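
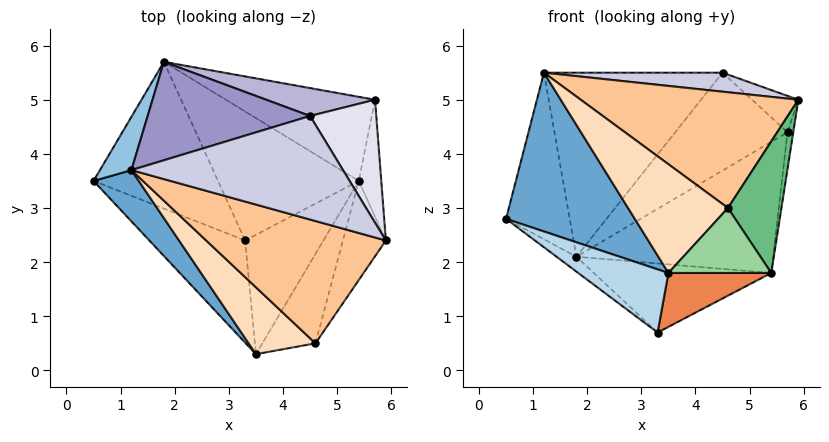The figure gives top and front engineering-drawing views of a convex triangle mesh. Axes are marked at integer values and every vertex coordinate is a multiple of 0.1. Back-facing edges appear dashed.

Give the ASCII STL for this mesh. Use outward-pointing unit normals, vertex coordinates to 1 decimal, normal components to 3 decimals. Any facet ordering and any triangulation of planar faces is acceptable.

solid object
 facet normal -0.674 -0.703 0.227
  outer loop
   vertex 1.2 3.7 5.5
   vertex 0.5 3.5 2.8
   vertex 3.5 0.3 1.8
  endloop
 endfacet
 facet normal -0.823 0.541 0.173
  outer loop
   vertex 1.2 3.7 5.5
   vertex 1.8 5.7 2.1
   vertex 0.5 3.5 2.8
  endloop
 endfacet
 facet normal -0.645 -0.402 -0.650
  outer loop
   vertex 3.3 2.4 0.7
   vertex 3.5 0.3 1.8
   vertex 0.5 3.5 2.8
  endloop
 endfacet
 facet normal -0.577 0.082 -0.813
  outer loop
   vertex 3.3 2.4 0.7
   vertex 0.5 3.5 2.8
   vertex 1.8 5.7 2.1
  endloop
 endfacet
 facet normal 0.570 -0.338 -0.749
  outer loop
   vertex 3.3 2.4 0.7
   vertex 5.4 3.5 1.8
   vertex 3.5 0.3 1.8
  endloop
 endfacet
 facet normal 0.210 0.461 -0.862
  outer loop
   vertex 3.3 2.4 0.7
   vertex 1.8 5.7 2.1
   vertex 5.4 3.5 1.8
  endloop
 endfacet
 facet normal -0.112 -0.683 0.722
  outer loop
   vertex 4.6 0.5 3.0
   vertex 5.9 2.4 5.0
   vertex 1.2 3.7 5.5
  endloop
 endfacet
 facet normal -0.385 -0.786 0.484
  outer loop
   vertex 4.6 0.5 3.0
   vertex 1.2 3.7 5.5
   vertex 3.5 0.3 1.8
  endloop
 endfacet
 facet normal 0.902 -0.344 -0.259
  outer loop
   vertex 4.6 0.5 3.0
   vertex 5.4 3.5 1.8
   vertex 5.9 2.4 5.0
  endloop
 endfacet
 facet normal 0.703 -0.418 -0.575
  outer loop
   vertex 4.6 0.5 3.0
   vertex 3.5 0.3 1.8
   vertex 5.4 3.5 1.8
  endloop
 endfacet
 facet normal 0.989 0.044 -0.139
  outer loop
   vertex 5.7 5.0 4.4
   vertex 5.9 2.4 5.0
   vertex 5.4 3.5 1.8
  endloop
 endfacet
 facet normal 0.425 0.762 -0.489
  outer loop
   vertex 5.7 5.0 4.4
   vertex 5.4 3.5 1.8
   vertex 1.8 5.7 2.1
  endloop
 endfacet
 facet normal -0.258 0.852 0.456
  outer loop
   vertex 4.5 4.7 5.5
   vertex 1.8 5.7 2.1
   vertex 1.2 3.7 5.5
  endloop
 endfacet
 facet normal 0.011 0.962 0.274
  outer loop
   vertex 4.5 4.7 5.5
   vertex 5.7 5.0 4.4
   vertex 1.8 5.7 2.1
  endloop
 endfacet
 facet normal 0.055 -0.180 0.982
  outer loop
   vertex 4.5 4.7 5.5
   vertex 1.2 3.7 5.5
   vertex 5.9 2.4 5.0
  endloop
 endfacet
 facet normal 0.629 0.220 0.746
  outer loop
   vertex 4.5 4.7 5.5
   vertex 5.9 2.4 5.0
   vertex 5.7 5.0 4.4
  endloop
 endfacet
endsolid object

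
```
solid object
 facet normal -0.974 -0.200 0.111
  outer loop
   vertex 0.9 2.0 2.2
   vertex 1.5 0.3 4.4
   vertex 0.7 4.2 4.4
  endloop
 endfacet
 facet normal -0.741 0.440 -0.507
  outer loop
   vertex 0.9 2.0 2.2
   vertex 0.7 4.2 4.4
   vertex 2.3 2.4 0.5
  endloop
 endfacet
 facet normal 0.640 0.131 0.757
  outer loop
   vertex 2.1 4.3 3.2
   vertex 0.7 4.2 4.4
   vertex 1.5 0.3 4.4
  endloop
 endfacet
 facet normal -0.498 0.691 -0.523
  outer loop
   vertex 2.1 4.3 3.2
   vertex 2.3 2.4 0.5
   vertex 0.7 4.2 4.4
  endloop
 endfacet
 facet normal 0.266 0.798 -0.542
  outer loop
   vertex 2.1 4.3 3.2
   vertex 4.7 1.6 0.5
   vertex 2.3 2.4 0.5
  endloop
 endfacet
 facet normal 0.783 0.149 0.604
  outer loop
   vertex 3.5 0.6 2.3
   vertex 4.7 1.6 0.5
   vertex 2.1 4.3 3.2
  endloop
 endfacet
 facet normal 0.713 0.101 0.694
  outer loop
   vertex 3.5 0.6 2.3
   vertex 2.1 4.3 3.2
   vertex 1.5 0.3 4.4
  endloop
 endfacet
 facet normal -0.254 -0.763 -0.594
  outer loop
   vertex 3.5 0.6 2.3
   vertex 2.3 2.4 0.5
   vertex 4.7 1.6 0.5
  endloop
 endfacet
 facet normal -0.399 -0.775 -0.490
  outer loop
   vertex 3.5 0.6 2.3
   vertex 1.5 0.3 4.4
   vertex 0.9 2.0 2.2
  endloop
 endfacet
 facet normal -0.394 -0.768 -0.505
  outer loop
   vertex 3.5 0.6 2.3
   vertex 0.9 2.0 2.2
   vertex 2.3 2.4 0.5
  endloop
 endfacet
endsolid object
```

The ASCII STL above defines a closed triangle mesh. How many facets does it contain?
10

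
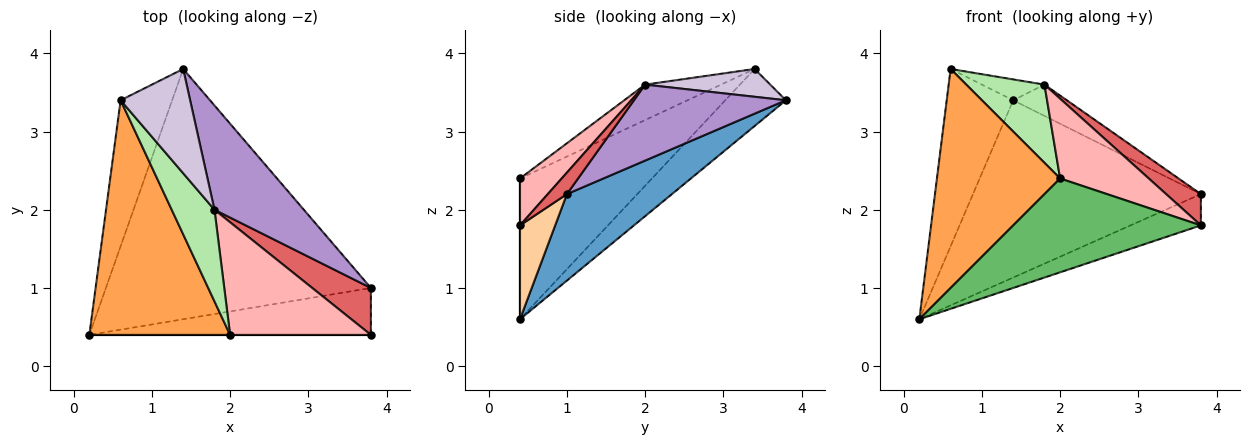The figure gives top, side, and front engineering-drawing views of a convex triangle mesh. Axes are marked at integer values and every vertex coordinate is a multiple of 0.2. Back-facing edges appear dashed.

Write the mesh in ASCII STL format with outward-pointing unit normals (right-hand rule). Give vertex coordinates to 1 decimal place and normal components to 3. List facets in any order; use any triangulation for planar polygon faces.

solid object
 facet normal 0.257 0.559 -0.789
  outer loop
   vertex 1.4 3.8 3.4
   vertex 3.8 1.0 2.2
   vertex 0.2 0.4 0.6
  endloop
 endfacet
 facet normal -0.576 0.631 -0.520
  outer loop
   vertex 0.6 3.4 3.8
   vertex 1.4 3.8 3.4
   vertex 0.2 0.4 0.6
  endloop
 endfacet
 facet normal -0.590 -0.551 0.590
  outer loop
   vertex 0.6 3.4 3.8
   vertex 0.2 0.4 0.6
   vertex 2.0 0.4 2.4
  endloop
 endfacet
 facet normal 0.267 0.535 -0.802
  outer loop
   vertex 3.8 0.4 1.8
   vertex 0.2 0.4 0.6
   vertex 3.8 1.0 2.2
  endloop
 endfacet
 facet normal 0.000 -1.000 0.000
  outer loop
   vertex 3.8 0.4 1.8
   vertex 2.0 0.4 2.4
   vertex 0.2 0.4 0.6
  endloop
 endfacet
 facet normal -0.533 -0.549 0.643
  outer loop
   vertex 1.8 2.0 3.6
   vertex 0.6 3.4 3.8
   vertex 2.0 0.4 2.4
  endloop
 endfacet
 facet normal 0.292 -0.531 0.796
  outer loop
   vertex 1.8 2.0 3.6
   vertex 3.8 0.4 1.8
   vertex 3.8 1.0 2.2
  endloop
 endfacet
 facet normal 0.262 -0.558 0.787
  outer loop
   vertex 1.8 2.0 3.6
   vertex 2.0 0.4 2.4
   vertex 3.8 0.4 1.8
  endloop
 endfacet
 facet normal 0.631 0.223 0.743
  outer loop
   vertex 1.8 2.0 3.6
   vertex 3.8 1.0 2.2
   vertex 1.4 3.8 3.4
  endloop
 endfacet
 facet normal 0.365 0.183 0.913
  outer loop
   vertex 1.8 2.0 3.6
   vertex 1.4 3.8 3.4
   vertex 0.6 3.4 3.8
  endloop
 endfacet
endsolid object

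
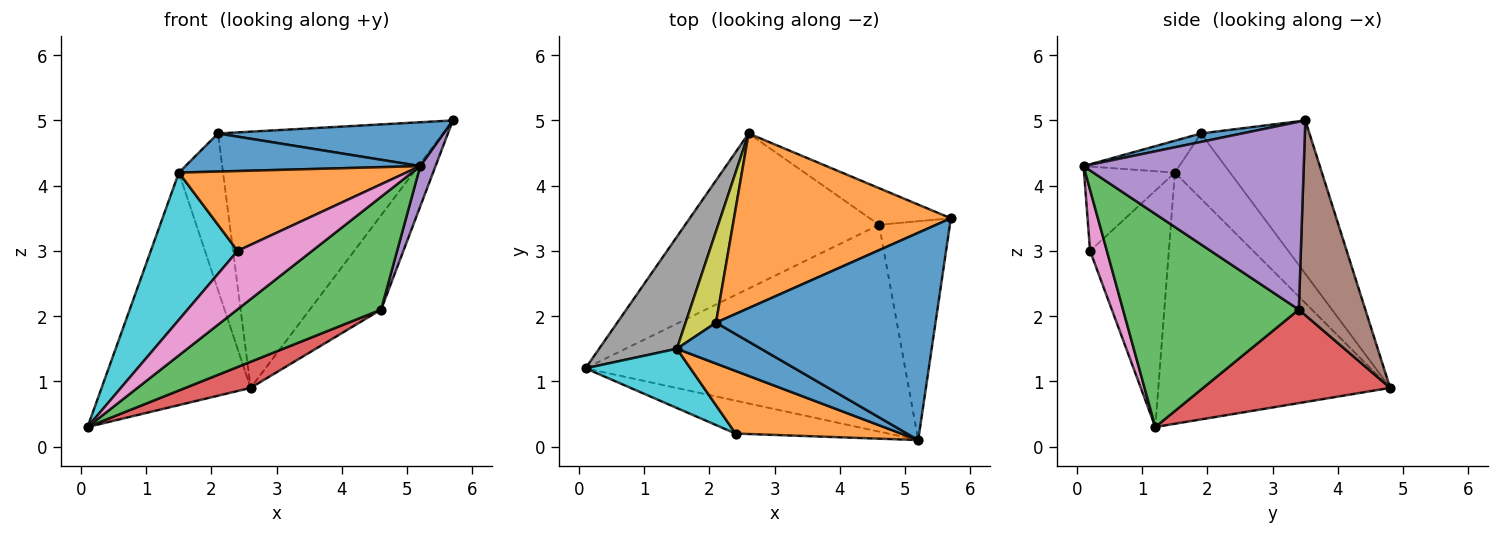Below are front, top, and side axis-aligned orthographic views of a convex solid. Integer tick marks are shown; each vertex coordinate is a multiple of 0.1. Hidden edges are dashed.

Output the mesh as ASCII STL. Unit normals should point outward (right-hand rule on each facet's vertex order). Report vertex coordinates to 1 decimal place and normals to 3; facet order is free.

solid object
 facet normal 0.038 -0.207 0.978
  outer loop
   vertex 2.1 1.9 4.8
   vertex 5.2 0.1 4.3
   vertex 5.7 3.5 5.0
  endloop
 endfacet
 facet normal -0.370 0.768 0.523
  outer loop
   vertex 2.1 1.9 4.8
   vertex 5.7 3.5 5.0
   vertex 2.6 4.8 0.9
  endloop
 endfacet
 facet normal 0.505 -0.413 -0.758
  outer loop
   vertex 4.6 3.4 2.1
   vertex 5.2 0.1 4.3
   vertex 0.1 1.2 0.3
  endloop
 endfacet
 facet normal 0.429 -0.150 -0.891
  outer loop
   vertex 4.6 3.4 2.1
   vertex 0.1 1.2 0.3
   vertex 2.6 4.8 0.9
  endloop
 endfacet
 facet normal 0.934 -0.065 -0.352
  outer loop
   vertex 4.6 3.4 2.1
   vertex 5.7 3.5 5.0
   vertex 5.2 0.1 4.3
  endloop
 endfacet
 facet normal 0.656 0.703 -0.273
  outer loop
   vertex 4.6 3.4 2.1
   vertex 2.6 4.8 0.9
   vertex 5.7 3.5 5.0
  endloop
 endfacet
 facet normal 0.193 -0.855 -0.481
  outer loop
   vertex 2.4 0.2 3.0
   vertex 0.1 1.2 0.3
   vertex 5.2 0.1 4.3
  endloop
 endfacet
 facet normal -0.814 0.523 0.252
  outer loop
   vertex 1.5 1.5 4.2
   vertex 2.6 4.8 0.9
   vertex 0.1 1.2 0.3
  endloop
 endfacet
 facet normal -0.734 0.587 0.342
  outer loop
   vertex 1.5 1.5 4.2
   vertex 2.1 1.9 4.8
   vertex 2.6 4.8 0.9
  endloop
 endfacet
 facet normal -0.644 -0.710 0.286
  outer loop
   vertex 1.5 1.5 4.2
   vertex 0.1 1.2 0.3
   vertex 2.4 0.2 3.0
  endloop
 endfacet
 facet normal -0.267 -0.657 0.705
  outer loop
   vertex 1.5 1.5 4.2
   vertex 5.2 0.1 4.3
   vertex 2.1 1.9 4.8
  endloop
 endfacet
 facet normal -0.300 -0.751 0.588
  outer loop
   vertex 1.5 1.5 4.2
   vertex 2.4 0.2 3.0
   vertex 5.2 0.1 4.3
  endloop
 endfacet
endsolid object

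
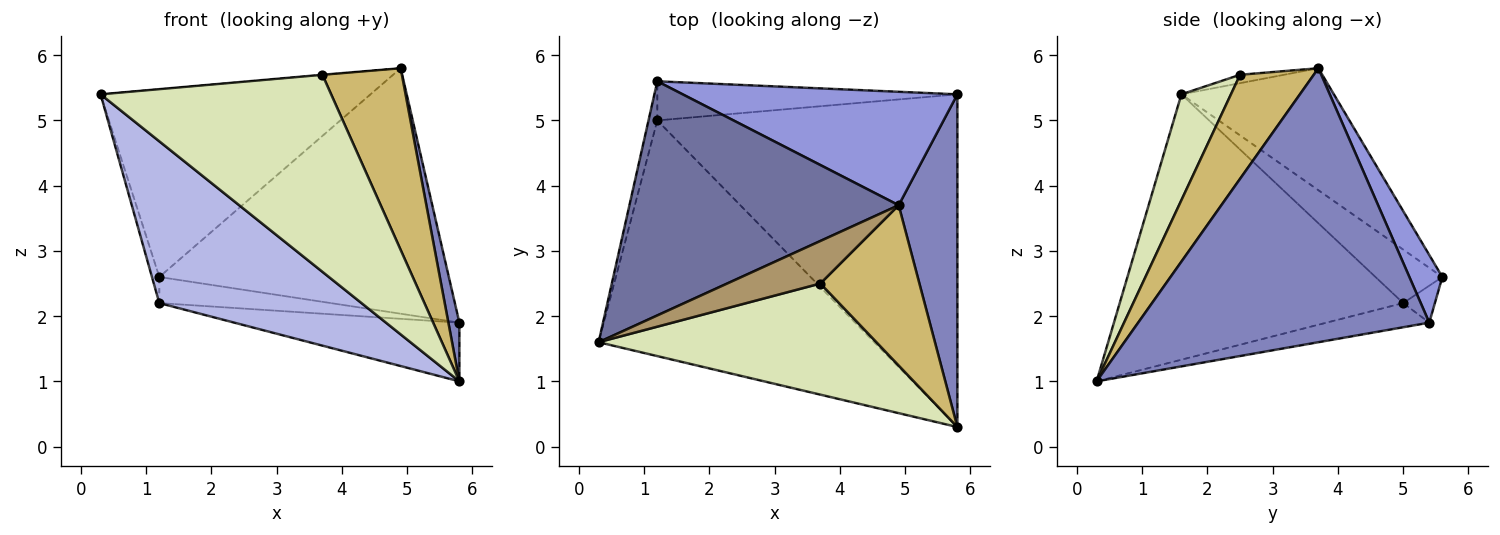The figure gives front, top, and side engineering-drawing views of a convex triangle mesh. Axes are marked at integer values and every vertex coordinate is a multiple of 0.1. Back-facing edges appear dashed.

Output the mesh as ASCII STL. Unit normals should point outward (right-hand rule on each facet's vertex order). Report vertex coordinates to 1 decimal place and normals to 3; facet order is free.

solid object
 facet normal -0.333 0.590 0.736
  outer loop
   vertex 4.9 3.7 5.8
   vertex 1.2 5.6 2.6
   vertex 0.3 1.6 5.4
  endloop
 endfacet
 facet normal 0.977 -0.037 0.209
  outer loop
   vertex 5.8 5.4 1.9
   vertex 4.9 3.7 5.8
   vertex 5.8 0.3 1.0
  endloop
 endfacet
 facet normal 0.103 0.903 0.417
  outer loop
   vertex 5.8 5.4 1.9
   vertex 1.2 5.6 2.6
   vertex 4.9 3.7 5.8
  endloop
 endfacet
 facet normal -0.622 -0.443 -0.646
  outer loop
   vertex 1.2 5.0 2.2
   vertex 5.8 0.3 1.0
   vertex 0.3 1.6 5.4
  endloop
 endfacet
 facet normal -0.981 0.108 -0.162
  outer loop
   vertex 1.2 5.0 2.2
   vertex 0.3 1.6 5.4
   vertex 1.2 5.6 2.6
  endloop
 endfacet
 facet normal -0.079 0.173 -0.982
  outer loop
   vertex 1.2 5.0 2.2
   vertex 5.8 5.4 1.9
   vertex 5.8 0.3 1.0
  endloop
 endfacet
 facet normal -0.102 0.552 -0.828
  outer loop
   vertex 1.2 5.0 2.2
   vertex 1.2 5.6 2.6
   vertex 5.8 5.4 1.9
  endloop
 endfacet
 facet normal 0.184 -0.856 0.483
  outer loop
   vertex 3.7 2.5 5.7
   vertex 0.3 1.6 5.4
   vertex 5.8 0.3 1.0
  endloop
 endfacet
 facet normal -0.090 0.007 0.996
  outer loop
   vertex 3.7 2.5 5.7
   vertex 4.9 3.7 5.8
   vertex 0.3 1.6 5.4
  endloop
 endfacet
 facet normal 0.571 -0.616 0.543
  outer loop
   vertex 3.7 2.5 5.7
   vertex 5.8 0.3 1.0
   vertex 4.9 3.7 5.8
  endloop
 endfacet
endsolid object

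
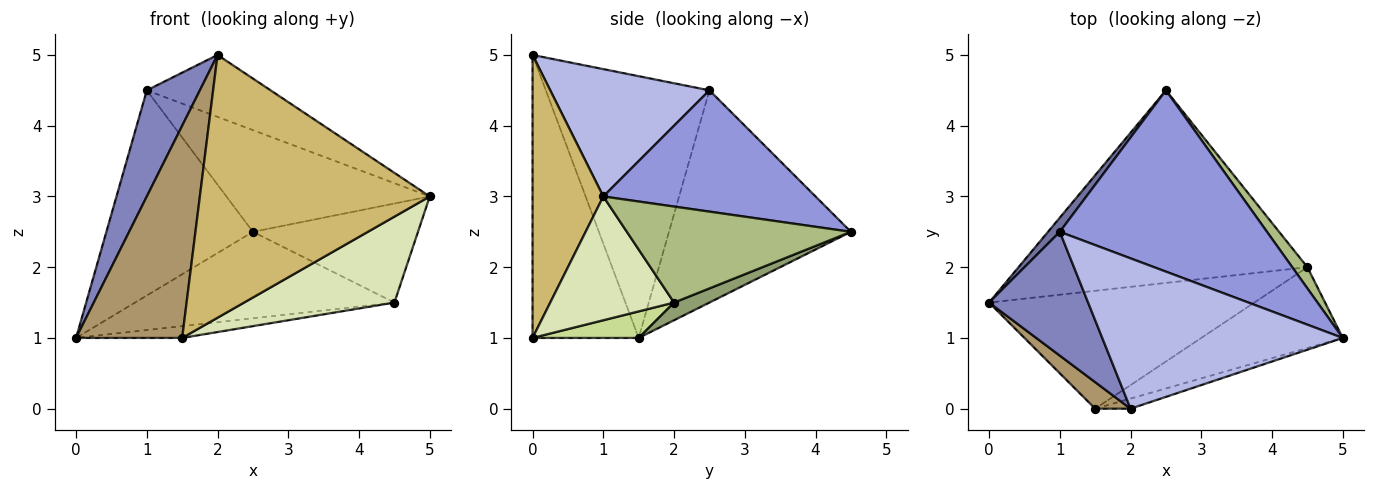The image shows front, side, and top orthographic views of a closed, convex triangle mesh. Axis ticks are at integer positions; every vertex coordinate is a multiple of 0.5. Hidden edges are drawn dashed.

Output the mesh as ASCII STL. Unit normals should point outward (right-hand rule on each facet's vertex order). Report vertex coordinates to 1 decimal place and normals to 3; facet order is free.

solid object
 facet normal -0.778 0.627 0.043
  outer loop
   vertex 1.0 2.5 4.5
   vertex 2.5 4.5 2.5
   vertex 0.0 1.5 1.0
  endloop
 endfacet
 facet normal -0.895 -0.290 0.339
  outer loop
   vertex 1.0 2.5 4.5
   vertex 0.0 1.5 1.0
   vertex 2.0 0.0 5.0
  endloop
 endfacet
 facet normal 0.455 0.436 0.777
  outer loop
   vertex 1.0 2.5 4.5
   vertex 5.0 1.0 3.0
   vertex 2.5 4.5 2.5
  endloop
 endfacet
 facet normal 0.440 0.342 0.831
  outer loop
   vertex 1.0 2.5 4.5
   vertex 2.0 0.0 5.0
   vertex 5.0 1.0 3.0
  endloop
 endfacet
 facet normal 0.056 0.409 -0.911
  outer loop
   vertex 4.5 2.0 1.5
   vertex 0.0 1.5 1.0
   vertex 2.5 4.5 2.5
  endloop
 endfacet
 facet normal 0.799 0.588 0.126
  outer loop
   vertex 4.5 2.0 1.5
   vertex 2.5 4.5 2.5
   vertex 5.0 1.0 3.0
  endloop
 endfacet
 facet normal 0.099 0.099 -0.990
  outer loop
   vertex 1.5 0.0 1.0
   vertex 0.0 1.5 1.0
   vertex 4.5 2.0 1.5
  endloop
 endfacet
 facet normal 0.514 -0.625 -0.588
  outer loop
   vertex 1.5 0.0 1.0
   vertex 4.5 2.0 1.5
   vertex 5.0 1.0 3.0
  endloop
 endfacet
 facet normal -0.704 -0.704 0.088
  outer loop
   vertex 1.5 0.0 1.0
   vertex 2.0 0.0 5.0
   vertex 0.0 1.5 1.0
  endloop
 endfacet
 facet normal 0.294 -0.955 -0.037
  outer loop
   vertex 1.5 0.0 1.0
   vertex 5.0 1.0 3.0
   vertex 2.0 0.0 5.0
  endloop
 endfacet
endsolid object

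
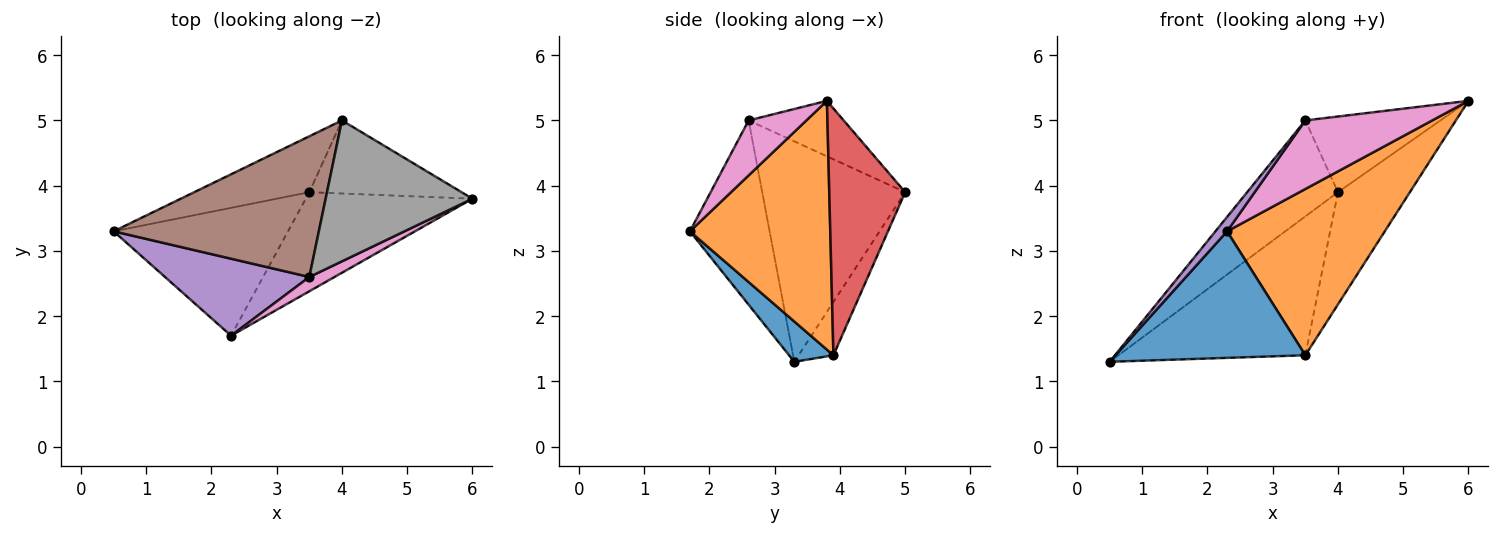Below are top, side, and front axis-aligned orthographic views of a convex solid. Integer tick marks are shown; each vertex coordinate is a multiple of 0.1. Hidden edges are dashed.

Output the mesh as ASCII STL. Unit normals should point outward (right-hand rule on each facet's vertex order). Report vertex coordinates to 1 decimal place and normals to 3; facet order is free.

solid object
 facet normal 0.162 -0.694 -0.701
  outer loop
   vertex 3.5 3.9 1.4
   vertex 2.3 1.7 3.3
   vertex 0.5 3.3 1.3
  endloop
 endfacet
 facet normal 0.607 -0.683 -0.407
  outer loop
   vertex 3.5 3.9 1.4
   vertex 6.0 3.8 5.3
   vertex 2.3 1.7 3.3
  endloop
 endfacet
 facet normal -0.171 0.914 -0.368
  outer loop
   vertex 3.5 3.9 1.4
   vertex 0.5 3.3 1.3
   vertex 4.0 5.0 3.9
  endloop
 endfacet
 facet normal 0.663 0.628 -0.409
  outer loop
   vertex 3.5 3.9 1.4
   vertex 4.0 5.0 3.9
   vertex 6.0 3.8 5.3
  endloop
 endfacet
 facet normal -0.782 -0.114 0.613
  outer loop
   vertex 3.5 2.6 5.0
   vertex 0.5 3.3 1.3
   vertex 2.3 1.7 3.3
  endloop
 endfacet
 facet normal -0.664 0.421 0.618
  outer loop
   vertex 3.5 2.6 5.0
   vertex 4.0 5.0 3.9
   vertex 0.5 3.3 1.3
  endloop
 endfacet
 facet normal 0.407 -0.894 0.186
  outer loop
   vertex 3.5 2.6 5.0
   vertex 2.3 1.7 3.3
   vertex 6.0 3.8 5.3
  endloop
 endfacet
 facet normal -0.316 0.449 0.836
  outer loop
   vertex 3.5 2.6 5.0
   vertex 6.0 3.8 5.3
   vertex 4.0 5.0 3.9
  endloop
 endfacet
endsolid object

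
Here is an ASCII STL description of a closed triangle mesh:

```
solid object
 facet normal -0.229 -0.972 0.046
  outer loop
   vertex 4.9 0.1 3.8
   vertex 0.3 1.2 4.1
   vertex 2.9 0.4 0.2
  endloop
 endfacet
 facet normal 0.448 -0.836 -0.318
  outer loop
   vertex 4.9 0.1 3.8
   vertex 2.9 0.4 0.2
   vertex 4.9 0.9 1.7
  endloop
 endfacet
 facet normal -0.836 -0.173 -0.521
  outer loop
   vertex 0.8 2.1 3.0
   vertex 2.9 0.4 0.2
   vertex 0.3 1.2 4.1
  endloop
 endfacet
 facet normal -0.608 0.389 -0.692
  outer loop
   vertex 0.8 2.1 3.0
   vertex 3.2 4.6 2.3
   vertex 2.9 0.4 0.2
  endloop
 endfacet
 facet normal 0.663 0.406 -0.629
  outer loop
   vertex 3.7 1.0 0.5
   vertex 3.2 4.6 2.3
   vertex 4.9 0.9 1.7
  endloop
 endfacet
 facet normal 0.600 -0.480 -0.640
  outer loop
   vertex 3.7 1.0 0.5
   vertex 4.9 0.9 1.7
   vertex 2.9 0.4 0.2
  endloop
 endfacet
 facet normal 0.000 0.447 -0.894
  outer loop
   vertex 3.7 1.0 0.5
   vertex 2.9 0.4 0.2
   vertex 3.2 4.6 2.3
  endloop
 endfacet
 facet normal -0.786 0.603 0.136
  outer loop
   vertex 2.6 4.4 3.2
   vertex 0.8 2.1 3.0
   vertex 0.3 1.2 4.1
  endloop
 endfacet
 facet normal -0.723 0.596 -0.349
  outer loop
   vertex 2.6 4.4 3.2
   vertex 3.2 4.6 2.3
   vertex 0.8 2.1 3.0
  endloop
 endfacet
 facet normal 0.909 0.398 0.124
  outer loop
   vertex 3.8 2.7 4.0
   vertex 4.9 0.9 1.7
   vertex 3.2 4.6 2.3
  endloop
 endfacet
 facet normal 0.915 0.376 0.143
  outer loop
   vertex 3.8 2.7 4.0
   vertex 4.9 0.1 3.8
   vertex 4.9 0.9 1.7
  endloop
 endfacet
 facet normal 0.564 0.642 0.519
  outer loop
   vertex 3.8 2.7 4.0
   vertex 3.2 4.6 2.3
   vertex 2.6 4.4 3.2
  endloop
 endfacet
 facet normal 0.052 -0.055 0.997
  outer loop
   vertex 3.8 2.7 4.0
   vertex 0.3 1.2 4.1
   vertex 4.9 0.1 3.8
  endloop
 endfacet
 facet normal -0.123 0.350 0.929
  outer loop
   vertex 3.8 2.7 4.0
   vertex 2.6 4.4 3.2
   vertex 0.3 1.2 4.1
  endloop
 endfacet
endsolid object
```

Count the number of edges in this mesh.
21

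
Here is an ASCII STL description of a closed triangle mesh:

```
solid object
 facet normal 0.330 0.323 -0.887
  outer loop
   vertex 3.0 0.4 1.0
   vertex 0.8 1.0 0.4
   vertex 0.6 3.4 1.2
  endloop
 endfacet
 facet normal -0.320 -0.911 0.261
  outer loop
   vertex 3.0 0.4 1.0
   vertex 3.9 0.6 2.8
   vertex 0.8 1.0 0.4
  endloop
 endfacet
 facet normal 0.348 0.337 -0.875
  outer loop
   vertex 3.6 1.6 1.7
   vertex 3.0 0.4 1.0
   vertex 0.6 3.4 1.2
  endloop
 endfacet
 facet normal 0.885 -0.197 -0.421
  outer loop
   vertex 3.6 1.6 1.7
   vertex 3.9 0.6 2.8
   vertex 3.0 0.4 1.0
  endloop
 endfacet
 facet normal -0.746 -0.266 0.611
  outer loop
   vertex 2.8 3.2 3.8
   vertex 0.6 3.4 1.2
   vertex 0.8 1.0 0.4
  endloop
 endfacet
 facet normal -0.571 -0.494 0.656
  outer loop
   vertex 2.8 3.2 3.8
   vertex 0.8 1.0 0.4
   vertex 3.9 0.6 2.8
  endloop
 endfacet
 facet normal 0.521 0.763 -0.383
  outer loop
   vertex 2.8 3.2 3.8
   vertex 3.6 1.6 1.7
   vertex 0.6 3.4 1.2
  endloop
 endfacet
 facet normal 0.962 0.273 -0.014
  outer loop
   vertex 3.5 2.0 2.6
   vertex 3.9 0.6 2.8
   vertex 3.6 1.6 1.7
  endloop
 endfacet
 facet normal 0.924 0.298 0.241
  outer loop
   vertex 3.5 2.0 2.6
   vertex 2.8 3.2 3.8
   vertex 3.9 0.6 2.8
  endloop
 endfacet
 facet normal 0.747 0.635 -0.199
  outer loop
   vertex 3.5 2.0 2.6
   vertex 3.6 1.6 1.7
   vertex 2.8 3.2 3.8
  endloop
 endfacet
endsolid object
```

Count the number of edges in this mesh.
15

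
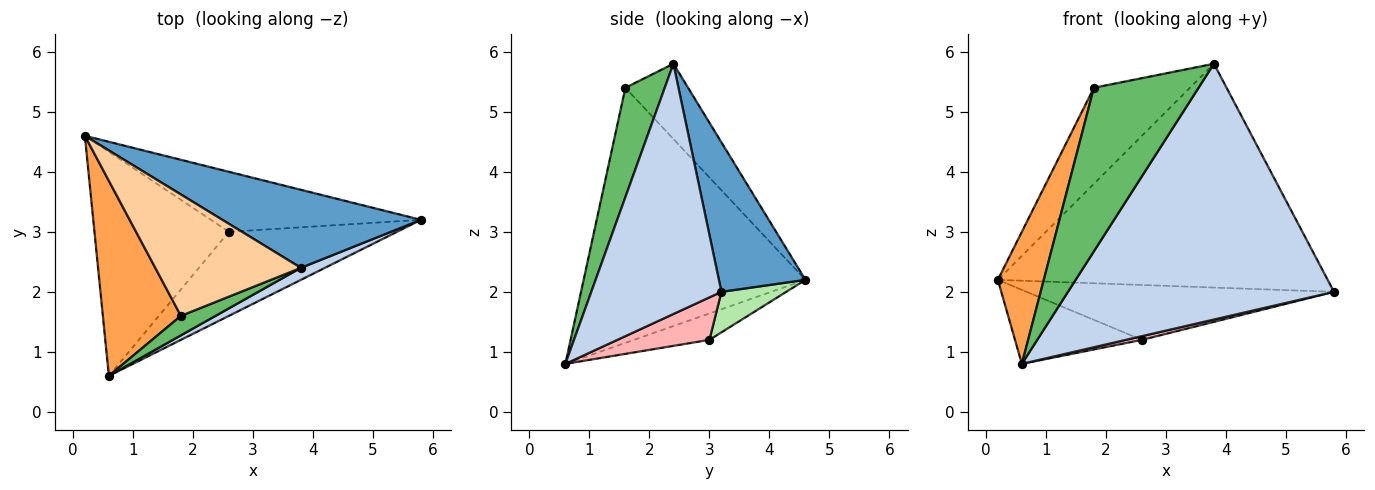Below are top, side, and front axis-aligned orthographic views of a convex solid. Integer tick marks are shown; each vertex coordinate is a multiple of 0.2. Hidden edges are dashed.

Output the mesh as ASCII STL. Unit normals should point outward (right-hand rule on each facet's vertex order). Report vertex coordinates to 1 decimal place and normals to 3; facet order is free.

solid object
 facet normal 0.241 0.917 0.320
  outer loop
   vertex 3.8 2.4 5.8
   vertex 5.8 3.2 2.0
   vertex 0.2 4.6 2.2
  endloop
 endfacet
 facet normal 0.439 -0.897 0.042
  outer loop
   vertex 3.8 2.4 5.8
   vertex 0.6 0.6 0.8
   vertex 5.8 3.2 2.0
  endloop
 endfacet
 facet normal -0.938 -0.194 0.287
  outer loop
   vertex 1.8 1.6 5.4
   vertex 0.2 4.6 2.2
   vertex 0.6 0.6 0.8
  endloop
 endfacet
 facet normal -0.375 0.575 0.727
  outer loop
   vertex 1.8 1.6 5.4
   vertex 3.8 2.4 5.8
   vertex 0.2 4.6 2.2
  endloop
 endfacet
 facet normal 0.350 -0.930 0.111
  outer loop
   vertex 1.8 1.6 5.4
   vertex 0.6 0.6 0.8
   vertex 3.8 2.4 5.8
  endloop
 endfacet
 facet normal 0.141 0.668 -0.731
  outer loop
   vertex 2.6 3.0 1.2
   vertex 0.2 4.6 2.2
   vertex 5.8 3.2 2.0
  endloop
 endfacet
 facet normal -0.183 0.308 -0.933
  outer loop
   vertex 2.6 3.0 1.2
   vertex 0.6 0.6 0.8
   vertex 0.2 4.6 2.2
  endloop
 endfacet
 facet normal 0.245 -0.043 -0.969
  outer loop
   vertex 2.6 3.0 1.2
   vertex 5.8 3.2 2.0
   vertex 0.6 0.6 0.8
  endloop
 endfacet
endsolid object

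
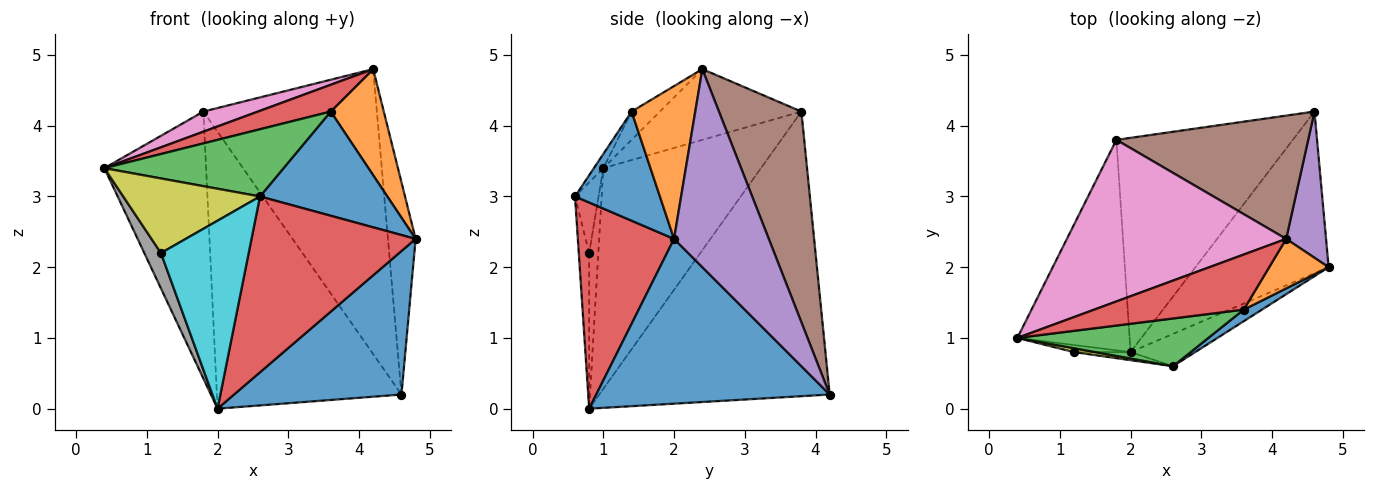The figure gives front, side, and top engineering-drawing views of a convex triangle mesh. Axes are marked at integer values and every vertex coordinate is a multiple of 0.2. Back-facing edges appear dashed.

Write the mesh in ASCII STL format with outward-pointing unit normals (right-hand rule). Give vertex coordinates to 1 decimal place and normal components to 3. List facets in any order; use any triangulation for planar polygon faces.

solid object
 facet normal 0.679 -0.487 -0.549
  outer loop
   vertex 2.0 0.8 0.0
   vertex 4.6 4.2 0.2
   vertex 4.8 2.0 2.4
  endloop
 endfacet
 facet normal -0.773 0.499 -0.393
  outer loop
   vertex 1.8 3.8 4.2
   vertex 2.0 0.8 0.0
   vertex 0.4 1.0 3.4
  endloop
 endfacet
 facet normal -0.703 0.563 -0.435
  outer loop
   vertex 1.8 3.8 4.2
   vertex 4.6 4.2 0.2
   vertex 2.0 0.8 0.0
  endloop
 endfacet
 facet normal 0.499 -0.852 -0.157
  outer loop
   vertex 2.6 0.6 3.0
   vertex 2.0 0.8 0.0
   vertex 4.8 2.0 2.4
  endloop
 endfacet
 facet normal 0.942 0.275 0.190
  outer loop
   vertex 4.2 2.4 4.8
   vertex 4.8 2.0 2.4
   vertex 4.6 4.2 0.2
  endloop
 endfacet
 facet normal 0.400 0.841 0.364
  outer loop
   vertex 4.2 2.4 4.8
   vertex 4.6 4.2 0.2
   vertex 1.8 3.8 4.2
  endloop
 endfacet
 facet normal -0.305 -0.118 0.945
  outer loop
   vertex 4.2 2.4 4.8
   vertex 1.8 3.8 4.2
   vertex 0.4 1.0 3.4
  endloop
 endfacet
 facet normal -0.475 -0.863 -0.173
  outer loop
   vertex 1.2 0.8 2.2
   vertex 0.4 1.0 3.4
   vertex 2.0 0.8 0.0
  endloop
 endfacet
 facet normal -0.170 -0.984 0.051
  outer loop
   vertex 1.2 0.8 2.2
   vertex 2.6 0.6 3.0
   vertex 0.4 1.0 3.4
  endloop
 endfacet
 facet normal -0.117 -0.992 -0.043
  outer loop
   vertex 1.2 0.8 2.2
   vertex 2.0 0.8 0.0
   vertex 2.6 0.6 3.0
  endloop
 endfacet
 facet normal 0.552 -0.829 0.092
  outer loop
   vertex 3.6 1.4 4.2
   vertex 2.6 0.6 3.0
   vertex 4.8 2.0 2.4
  endloop
 endfacet
 facet normal 0.736 -0.613 0.286
  outer loop
   vertex 3.6 1.4 4.2
   vertex 4.8 2.0 2.4
   vertex 4.2 2.4 4.8
  endloop
 endfacet
 facet normal -0.043 -0.814 0.579
  outer loop
   vertex 3.6 1.4 4.2
   vertex 0.4 1.0 3.4
   vertex 2.6 0.6 3.0
  endloop
 endfacet
 facet normal -0.168 -0.431 0.886
  outer loop
   vertex 3.6 1.4 4.2
   vertex 4.2 2.4 4.8
   vertex 0.4 1.0 3.4
  endloop
 endfacet
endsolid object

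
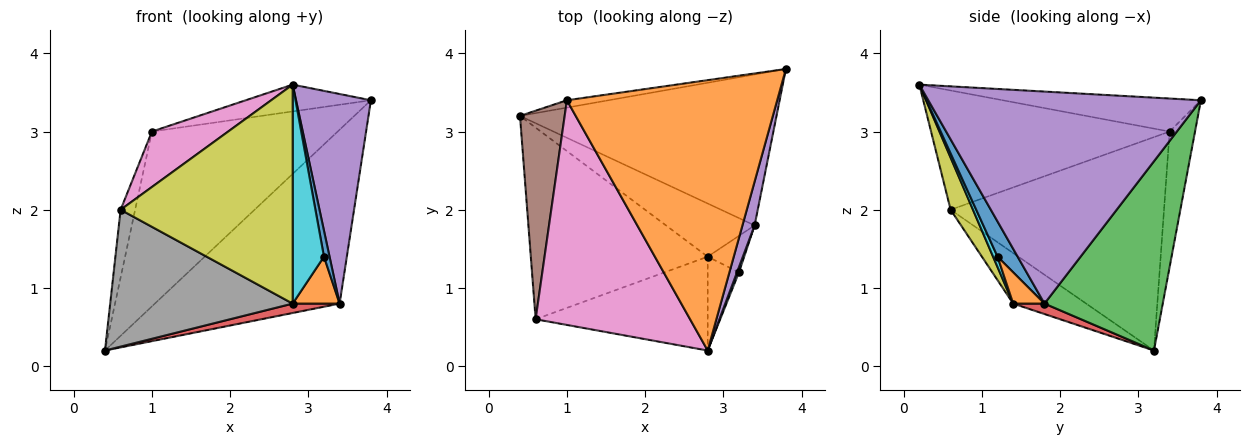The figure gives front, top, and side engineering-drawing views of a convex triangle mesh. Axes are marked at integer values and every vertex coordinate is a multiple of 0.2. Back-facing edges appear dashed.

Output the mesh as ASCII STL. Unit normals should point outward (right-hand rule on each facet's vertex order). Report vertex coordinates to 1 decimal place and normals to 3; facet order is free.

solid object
 facet normal -0.135 0.990 -0.042
  outer loop
   vertex 1.0 3.4 3.0
   vertex 3.8 3.8 3.4
   vertex 0.4 3.2 0.2
  endloop
 endfacet
 facet normal -0.154 0.098 0.983
  outer loop
   vertex 1.0 3.4 3.0
   vertex 2.8 0.2 3.6
   vertex 3.8 3.8 3.4
  endloop
 endfacet
 facet normal 0.435 0.680 -0.590
  outer loop
   vertex 3.4 1.8 0.8
   vertex 0.4 3.2 0.2
   vertex 3.8 3.8 3.4
  endloop
 endfacet
 facet normal 0.115 -0.173 -0.978
  outer loop
   vertex 3.4 1.8 0.8
   vertex 2.8 1.4 0.8
   vertex 0.4 3.2 0.2
  endloop
 endfacet
 facet normal 0.963 -0.264 0.055
  outer loop
   vertex 3.4 1.8 0.8
   vertex 3.8 3.8 3.4
   vertex 2.8 0.2 3.6
  endloop
 endfacet
 facet normal -0.977 0.066 0.205
  outer loop
   vertex 0.6 0.6 2.0
   vertex 1.0 3.4 3.0
   vertex 0.4 3.2 0.2
  endloop
 endfacet
 facet normal -0.600 -0.192 0.777
  outer loop
   vertex 0.6 0.6 2.0
   vertex 2.8 0.2 3.6
   vertex 1.0 3.4 3.0
  endloop
 endfacet
 facet normal -0.226 -0.566 -0.793
  outer loop
   vertex 0.6 0.6 2.0
   vertex 0.4 3.2 0.2
   vertex 2.8 1.4 0.8
  endloop
 endfacet
 facet normal 0.119 -0.913 -0.391
  outer loop
   vertex 0.6 0.6 2.0
   vertex 2.8 1.4 0.8
   vertex 2.8 0.2 3.6
  endloop
 endfacet
 facet normal 0.130 -0.911 -0.391
  outer loop
   vertex 3.2 1.2 1.4
   vertex 2.8 0.2 3.6
   vertex 2.8 1.4 0.8
  endloop
 endfacet
 facet normal 0.962 -0.267 0.053
  outer loop
   vertex 3.2 1.2 1.4
   vertex 3.4 1.8 0.8
   vertex 2.8 0.2 3.6
  endloop
 endfacet
 facet normal 0.466 -0.699 -0.543
  outer loop
   vertex 3.2 1.2 1.4
   vertex 2.8 1.4 0.8
   vertex 3.4 1.8 0.8
  endloop
 endfacet
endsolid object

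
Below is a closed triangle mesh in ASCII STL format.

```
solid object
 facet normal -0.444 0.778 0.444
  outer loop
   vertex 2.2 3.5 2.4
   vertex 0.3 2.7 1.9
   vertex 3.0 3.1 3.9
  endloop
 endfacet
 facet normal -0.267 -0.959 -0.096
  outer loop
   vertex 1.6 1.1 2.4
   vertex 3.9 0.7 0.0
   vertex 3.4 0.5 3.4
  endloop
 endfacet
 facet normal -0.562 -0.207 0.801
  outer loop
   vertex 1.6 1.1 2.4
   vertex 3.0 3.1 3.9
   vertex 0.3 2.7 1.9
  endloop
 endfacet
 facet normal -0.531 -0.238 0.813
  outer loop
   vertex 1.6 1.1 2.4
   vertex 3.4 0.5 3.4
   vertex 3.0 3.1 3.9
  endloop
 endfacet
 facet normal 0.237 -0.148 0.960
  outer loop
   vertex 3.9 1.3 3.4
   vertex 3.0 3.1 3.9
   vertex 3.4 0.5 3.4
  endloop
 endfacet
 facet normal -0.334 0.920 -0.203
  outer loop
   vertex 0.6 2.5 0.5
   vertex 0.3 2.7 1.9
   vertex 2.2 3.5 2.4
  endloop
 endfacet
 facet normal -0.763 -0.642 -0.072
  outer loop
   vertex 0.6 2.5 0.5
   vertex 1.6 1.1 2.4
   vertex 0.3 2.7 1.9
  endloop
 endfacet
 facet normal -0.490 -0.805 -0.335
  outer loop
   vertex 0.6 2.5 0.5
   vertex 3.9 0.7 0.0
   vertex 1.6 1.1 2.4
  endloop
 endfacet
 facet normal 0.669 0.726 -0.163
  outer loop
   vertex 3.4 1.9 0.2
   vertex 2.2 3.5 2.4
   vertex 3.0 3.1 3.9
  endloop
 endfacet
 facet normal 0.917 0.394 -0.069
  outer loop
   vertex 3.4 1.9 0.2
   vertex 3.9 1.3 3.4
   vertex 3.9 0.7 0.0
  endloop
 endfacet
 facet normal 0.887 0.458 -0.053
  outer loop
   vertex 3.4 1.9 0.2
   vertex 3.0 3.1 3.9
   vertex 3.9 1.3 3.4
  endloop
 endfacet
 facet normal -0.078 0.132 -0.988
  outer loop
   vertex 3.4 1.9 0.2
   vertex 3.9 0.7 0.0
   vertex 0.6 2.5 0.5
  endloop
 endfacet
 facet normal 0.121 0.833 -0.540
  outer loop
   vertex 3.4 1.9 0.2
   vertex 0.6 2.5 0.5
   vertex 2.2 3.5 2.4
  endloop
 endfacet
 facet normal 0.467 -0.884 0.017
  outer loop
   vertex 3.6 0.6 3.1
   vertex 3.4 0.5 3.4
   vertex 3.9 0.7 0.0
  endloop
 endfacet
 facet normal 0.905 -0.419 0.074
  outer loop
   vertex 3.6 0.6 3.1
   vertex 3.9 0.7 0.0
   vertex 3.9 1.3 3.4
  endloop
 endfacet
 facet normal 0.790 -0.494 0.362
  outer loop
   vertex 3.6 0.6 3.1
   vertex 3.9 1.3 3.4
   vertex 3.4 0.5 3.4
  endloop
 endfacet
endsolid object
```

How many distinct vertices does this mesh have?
10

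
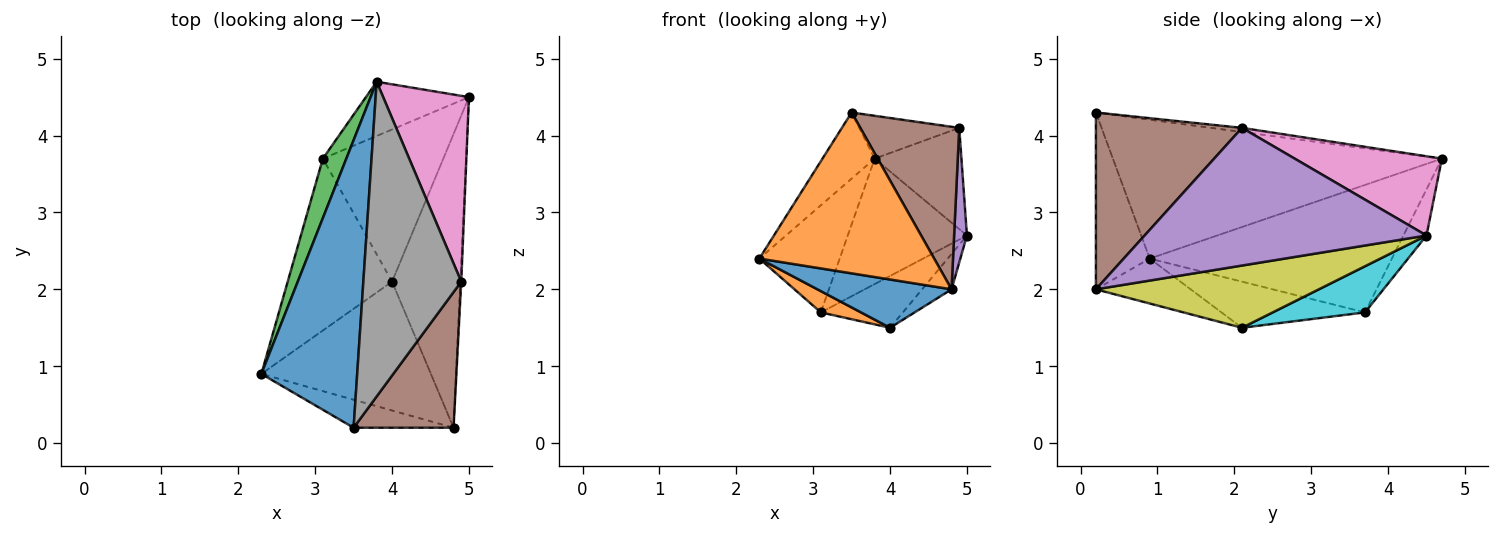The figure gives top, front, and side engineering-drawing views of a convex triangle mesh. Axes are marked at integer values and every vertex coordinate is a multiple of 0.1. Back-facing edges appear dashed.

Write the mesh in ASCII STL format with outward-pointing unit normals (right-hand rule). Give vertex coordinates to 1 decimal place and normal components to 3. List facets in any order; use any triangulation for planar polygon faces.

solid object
 facet normal -0.816 0.129 0.563
  outer loop
   vertex 3.8 4.7 3.7
   vertex 2.3 0.9 2.4
   vertex 3.5 0.2 4.3
  endloop
 endfacet
 facet normal -0.290 -0.943 -0.164
  outer loop
   vertex 4.8 0.2 2.0
   vertex 3.5 0.2 4.3
   vertex 2.3 0.9 2.4
  endloop
 endfacet
 facet normal -0.935 0.310 0.172
  outer loop
   vertex 3.1 3.7 1.7
   vertex 2.3 0.9 2.4
   vertex 3.8 4.7 3.7
  endloop
 endfacet
 facet normal -0.175 0.904 -0.391
  outer loop
   vertex 3.1 3.7 1.7
   vertex 3.8 4.7 3.7
   vertex 5.0 4.5 2.7
  endloop
 endfacet
 facet normal 0.999 -0.045 -0.006
  outer loop
   vertex 4.9 2.1 4.1
   vertex 4.8 0.2 2.0
   vertex 5.0 4.5 2.7
  endloop
 endfacet
 facet normal 0.750 -0.508 0.424
  outer loop
   vertex 4.9 2.1 4.1
   vertex 3.5 0.2 4.3
   vertex 4.8 0.2 2.0
  endloop
 endfacet
 facet normal 0.630 0.371 0.682
  outer loop
   vertex 4.9 2.1 4.1
   vertex 5.0 4.5 2.7
   vertex 3.8 4.7 3.7
  endloop
 endfacet
 facet normal -0.041 0.135 0.990
  outer loop
   vertex 4.9 2.1 4.1
   vertex 3.8 4.7 3.7
   vertex 3.5 0.2 4.3
  endloop
 endfacet
 facet normal 0.671 0.089 -0.736
  outer loop
   vertex 4.0 2.1 1.5
   vertex 5.0 4.5 2.7
   vertex 4.8 0.2 2.0
  endloop
 endfacet
 facet normal 0.341 0.303 -0.890
  outer loop
   vertex 4.0 2.1 1.5
   vertex 3.1 3.7 1.7
   vertex 5.0 4.5 2.7
  endloop
 endfacet
 facet normal -0.241 -0.341 -0.909
  outer loop
   vertex 4.0 2.1 1.5
   vertex 4.8 0.2 2.0
   vertex 2.3 0.9 2.4
  endloop
 endfacet
 facet normal -0.402 -0.112 -0.909
  outer loop
   vertex 4.0 2.1 1.5
   vertex 2.3 0.9 2.4
   vertex 3.1 3.7 1.7
  endloop
 endfacet
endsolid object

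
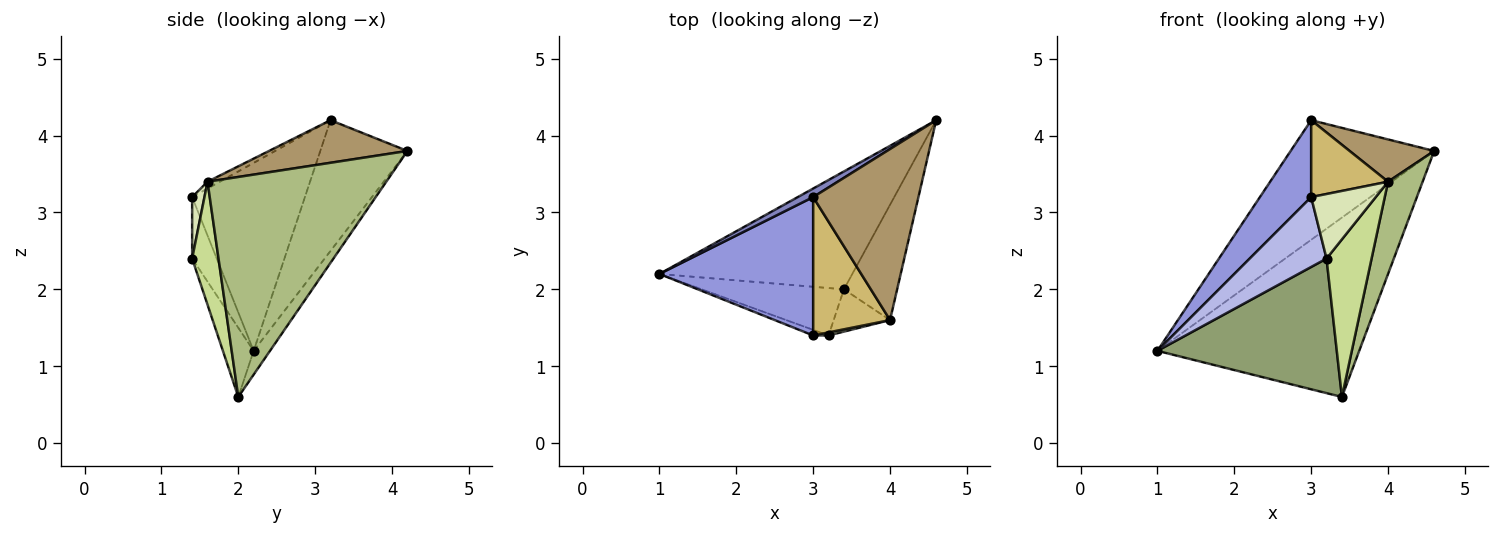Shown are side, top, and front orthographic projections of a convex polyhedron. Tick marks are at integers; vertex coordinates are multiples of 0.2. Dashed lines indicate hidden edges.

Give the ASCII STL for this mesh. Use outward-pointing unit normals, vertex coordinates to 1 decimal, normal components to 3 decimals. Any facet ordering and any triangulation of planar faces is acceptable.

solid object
 facet normal -0.067 0.834 -0.548
  outer loop
   vertex 3.4 2.0 0.6
   vertex 1.0 2.2 1.2
   vertex 4.6 4.2 3.8
  endloop
 endfacet
 facet normal -0.518 0.853 0.061
  outer loop
   vertex 3.0 3.2 4.2
   vertex 4.6 4.2 3.8
   vertex 1.0 2.2 1.2
  endloop
 endfacet
 facet normal -0.730 -0.332 0.597
  outer loop
   vertex 3.0 3.2 4.2
   vertex 1.0 2.2 1.2
   vertex 3.0 1.4 3.2
  endloop
 endfacet
 facet normal -0.304 -0.950 -0.076
  outer loop
   vertex 3.2 1.4 2.4
   vertex 3.0 1.4 3.2
   vertex 1.0 2.2 1.2
  endloop
 endfacet
 facet normal -0.160 -0.931 -0.328
  outer loop
   vertex 3.2 1.4 2.4
   vertex 1.0 2.2 1.2
   vertex 3.4 2.0 0.6
  endloop
 endfacet
 facet normal 0.955 -0.185 -0.231
  outer loop
   vertex 4.0 1.6 3.4
   vertex 3.4 2.0 0.6
   vertex 4.6 4.2 3.8
  endloop
 endfacet
 facet normal 0.492 -0.841 -0.226
  outer loop
   vertex 4.0 1.6 3.4
   vertex 3.2 1.4 2.4
   vertex 3.4 2.0 0.6
  endloop
 endfacet
 facet normal 0.187 -0.981 0.047
  outer loop
   vertex 4.0 1.6 3.4
   vertex 3.0 1.4 3.2
   vertex 3.2 1.4 2.4
  endloop
 endfacet
 facet normal 0.366 -0.223 0.904
  outer loop
   vertex 4.0 1.6 3.4
   vertex 4.6 4.2 3.8
   vertex 3.0 3.2 4.2
  endloop
 endfacet
 facet normal -0.077 -0.484 0.872
  outer loop
   vertex 4.0 1.6 3.4
   vertex 3.0 3.2 4.2
   vertex 3.0 1.4 3.2
  endloop
 endfacet
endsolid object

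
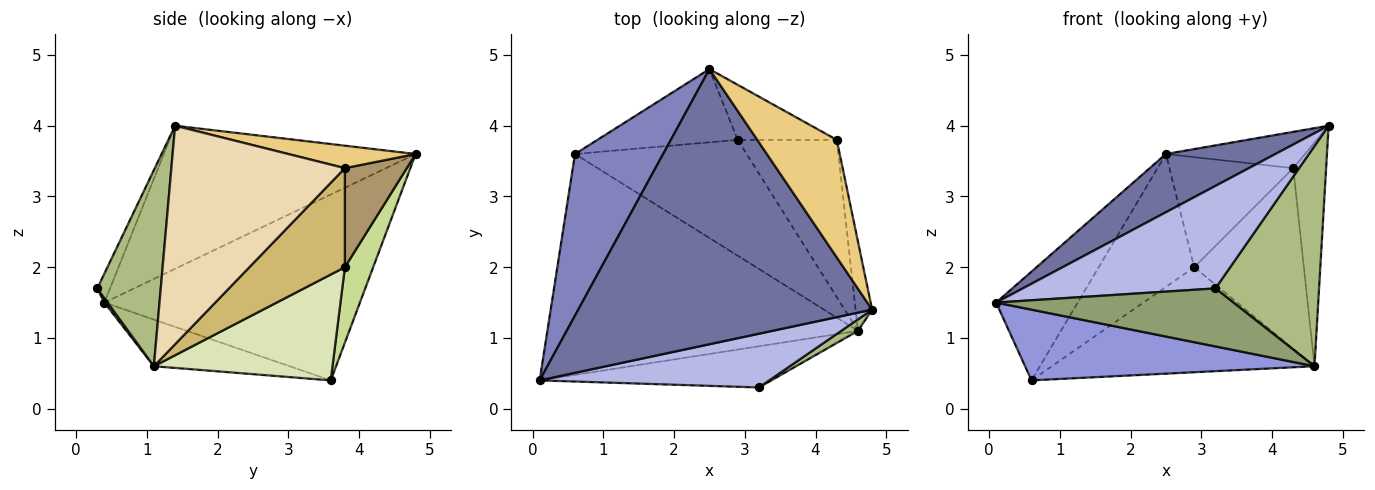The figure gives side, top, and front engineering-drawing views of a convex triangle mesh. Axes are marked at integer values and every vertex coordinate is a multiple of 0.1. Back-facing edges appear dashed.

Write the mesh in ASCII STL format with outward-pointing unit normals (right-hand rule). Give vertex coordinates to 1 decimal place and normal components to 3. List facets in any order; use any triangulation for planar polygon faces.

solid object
 facet normal -0.430 -0.187 0.883
  outer loop
   vertex 2.5 4.8 3.6
   vertex 0.1 0.4 1.5
   vertex 4.8 1.4 4.0
  endloop
 endfacet
 facet normal -0.868 0.277 0.412
  outer loop
   vertex 0.6 3.6 0.4
   vertex 0.1 0.4 1.5
   vertex 2.5 4.8 3.6
  endloop
 endfacet
 facet normal -0.142 -0.302 -0.943
  outer loop
   vertex 4.6 1.1 0.6
   vertex 0.1 0.4 1.5
   vertex 0.6 3.6 0.4
  endloop
 endfacet
 facet normal -0.058 -0.884 0.464
  outer loop
   vertex 3.2 0.3 1.7
   vertex 4.8 1.4 4.0
   vertex 0.1 0.4 1.5
  endloop
 endfacet
 facet normal 0.011 -0.815 -0.579
  outer loop
   vertex 3.2 0.3 1.7
   vertex 0.1 0.4 1.5
   vertex 4.6 1.1 0.6
  endloop
 endfacet
 facet normal 0.522 -0.852 0.044
  outer loop
   vertex 3.2 0.3 1.7
   vertex 4.6 1.1 0.6
   vertex 4.8 1.4 4.0
  endloop
 endfacet
 facet normal 0.251 0.848 -0.467
  outer loop
   vertex 2.9 3.8 2.0
   vertex 0.6 3.6 0.4
   vertex 2.5 4.8 3.6
  endloop
 endfacet
 facet normal 0.416 0.611 -0.674
  outer loop
   vertex 2.9 3.8 2.0
   vertex 4.6 1.1 0.6
   vertex 0.6 3.6 0.4
  endloop
 endfacet
 facet normal 0.408 0.816 -0.408
  outer loop
   vertex 4.3 3.8 3.4
   vertex 2.9 3.8 2.0
   vertex 2.5 4.8 3.6
  endloop
 endfacet
 facet normal 0.549 0.630 -0.549
  outer loop
   vertex 4.3 3.8 3.4
   vertex 4.6 1.1 0.6
   vertex 2.9 3.8 2.0
  endloop
 endfacet
 facet normal 0.261 0.285 0.922
  outer loop
   vertex 4.3 3.8 3.4
   vertex 2.5 4.8 3.6
   vertex 4.8 1.4 4.0
  endloop
 endfacet
 facet normal 0.980 0.186 -0.074
  outer loop
   vertex 4.3 3.8 3.4
   vertex 4.8 1.4 4.0
   vertex 4.6 1.1 0.6
  endloop
 endfacet
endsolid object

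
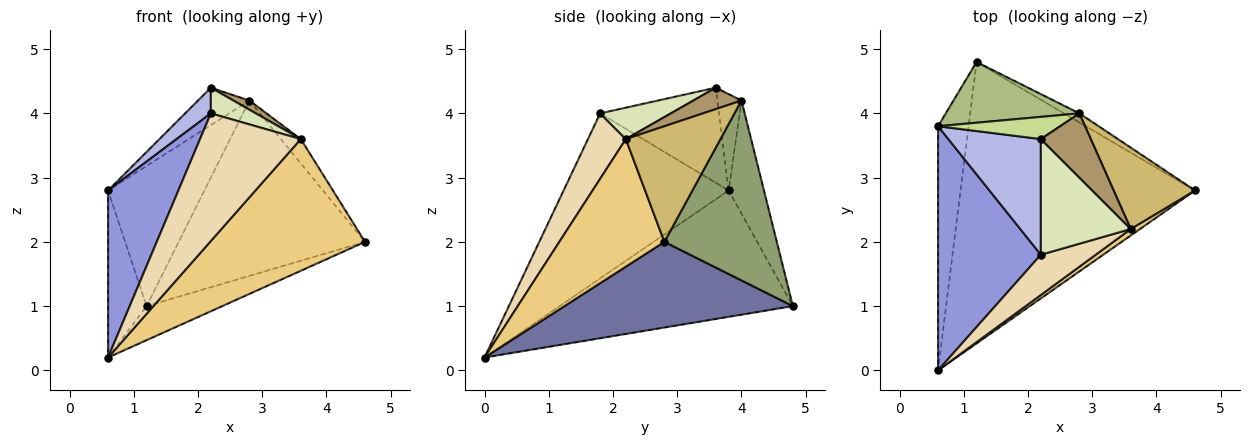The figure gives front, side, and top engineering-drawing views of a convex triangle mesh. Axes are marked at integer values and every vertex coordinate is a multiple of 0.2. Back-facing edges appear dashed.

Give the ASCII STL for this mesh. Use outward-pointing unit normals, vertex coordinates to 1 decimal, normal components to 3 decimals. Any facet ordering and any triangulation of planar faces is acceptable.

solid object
 facet normal 0.341 0.113 -0.933
  outer loop
   vertex 1.2 4.8 1.0
   vertex 4.6 2.8 2.0
   vertex 0.6 0.0 0.2
  endloop
 endfacet
 facet normal -0.960 0.159 -0.232
  outer loop
   vertex 0.6 3.8 2.8
   vertex 1.2 4.8 1.0
   vertex 0.6 0.0 0.2
  endloop
 endfacet
 facet normal -0.798 -0.340 0.497
  outer loop
   vertex 0.6 3.8 2.8
   vertex 0.6 0.0 0.2
   vertex 2.2 1.8 4.0
  endloop
 endfacet
 facet normal -0.708 -0.153 0.689
  outer loop
   vertex 0.6 3.8 2.8
   vertex 2.2 1.8 4.0
   vertex 2.2 3.6 4.4
  endloop
 endfacet
 facet normal 0.516 0.855 -0.044
  outer loop
   vertex 2.8 4.0 4.2
   vertex 4.6 2.8 2.0
   vertex 1.2 4.8 1.0
  endloop
 endfacet
 facet normal -0.319 0.870 0.377
  outer loop
   vertex 2.8 4.0 4.2
   vertex 1.2 4.8 1.0
   vertex 0.6 3.8 2.8
  endloop
 endfacet
 facet normal -0.374 0.798 0.474
  outer loop
   vertex 2.8 4.0 4.2
   vertex 0.6 3.8 2.8
   vertex 2.2 3.6 4.4
  endloop
 endfacet
 facet normal 0.323 -0.205 0.924
  outer loop
   vertex 3.6 2.2 3.6
   vertex 2.2 3.6 4.4
   vertex 2.2 1.8 4.0
  endloop
 endfacet
 facet normal 0.391 -0.130 0.911
  outer loop
   vertex 3.6 2.2 3.6
   vertex 2.8 4.0 4.2
   vertex 2.2 3.6 4.4
  endloop
 endfacet
 facet normal 0.806 0.169 0.567
  outer loop
   vertex 3.6 2.2 3.6
   vertex 4.6 2.8 2.0
   vertex 2.8 4.0 4.2
  endloop
 endfacet
 facet normal 0.561 -0.827 0.040
  outer loop
   vertex 3.6 2.2 3.6
   vertex 0.6 0.0 0.2
   vertex 4.6 2.8 2.0
  endloop
 endfacet
 facet normal 0.337 -0.898 0.283
  outer loop
   vertex 3.6 2.2 3.6
   vertex 2.2 1.8 4.0
   vertex 0.6 0.0 0.2
  endloop
 endfacet
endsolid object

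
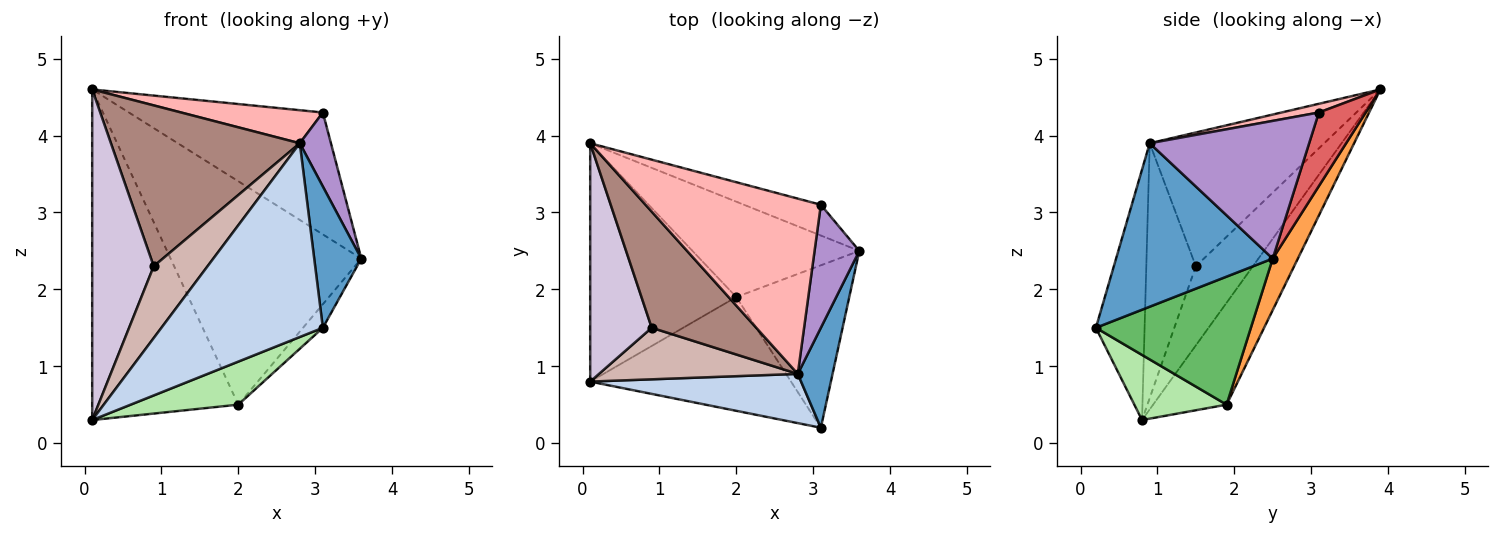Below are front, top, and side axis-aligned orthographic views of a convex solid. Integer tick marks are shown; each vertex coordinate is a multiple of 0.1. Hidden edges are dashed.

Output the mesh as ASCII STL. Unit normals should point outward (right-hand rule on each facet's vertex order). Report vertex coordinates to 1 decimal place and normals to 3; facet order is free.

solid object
 facet normal 0.938 -0.282 0.200
  outer loop
   vertex 2.8 0.9 3.9
   vertex 3.1 0.2 1.5
   vertex 3.6 2.5 2.4
  endloop
 endfacet
 facet normal -0.281 -0.930 0.236
  outer loop
   vertex 2.8 0.9 3.9
   vertex 0.1 0.8 0.3
   vertex 3.1 0.2 1.5
  endloop
 endfacet
 facet normal 0.120 0.913 -0.390
  outer loop
   vertex 2.0 1.9 0.5
   vertex 0.1 3.9 4.6
   vertex 3.6 2.5 2.4
  endloop
 endfacet
 facet normal -0.378 0.751 -0.541
  outer loop
   vertex 2.0 1.9 0.5
   vertex 0.1 0.8 0.3
   vertex 0.1 3.9 4.6
  endloop
 endfacet
 facet normal 0.746 0.095 -0.659
  outer loop
   vertex 2.0 1.9 0.5
   vertex 3.6 2.5 2.4
   vertex 3.1 0.2 1.5
  endloop
 endfacet
 facet normal 0.290 -0.339 -0.895
  outer loop
   vertex 2.0 1.9 0.5
   vertex 3.1 0.2 1.5
   vertex 0.1 0.8 0.3
  endloop
 endfacet
 facet normal 0.228 0.944 -0.238
  outer loop
   vertex 3.1 3.1 4.3
   vertex 3.6 2.5 2.4
   vertex 0.1 3.9 4.6
  endloop
 endfacet
 facet normal 0.049 -0.185 0.982
  outer loop
   vertex 3.1 3.1 4.3
   vertex 0.1 3.9 4.6
   vertex 2.8 0.9 3.9
  endloop
 endfacet
 facet normal 0.935 -0.183 0.304
  outer loop
   vertex 3.1 3.1 4.3
   vertex 2.8 0.9 3.9
   vertex 3.6 2.5 2.4
  endloop
 endfacet
 facet normal -0.601 -0.648 0.467
  outer loop
   vertex 0.9 1.5 2.3
   vertex 0.1 3.9 4.6
   vertex 0.1 0.8 0.3
  endloop
 endfacet
 facet normal -0.599 -0.649 0.469
  outer loop
   vertex 0.9 1.5 2.3
   vertex 2.8 0.9 3.9
   vertex 0.1 3.9 4.6
  endloop
 endfacet
 facet normal -0.599 -0.650 0.467
  outer loop
   vertex 0.9 1.5 2.3
   vertex 0.1 0.8 0.3
   vertex 2.8 0.9 3.9
  endloop
 endfacet
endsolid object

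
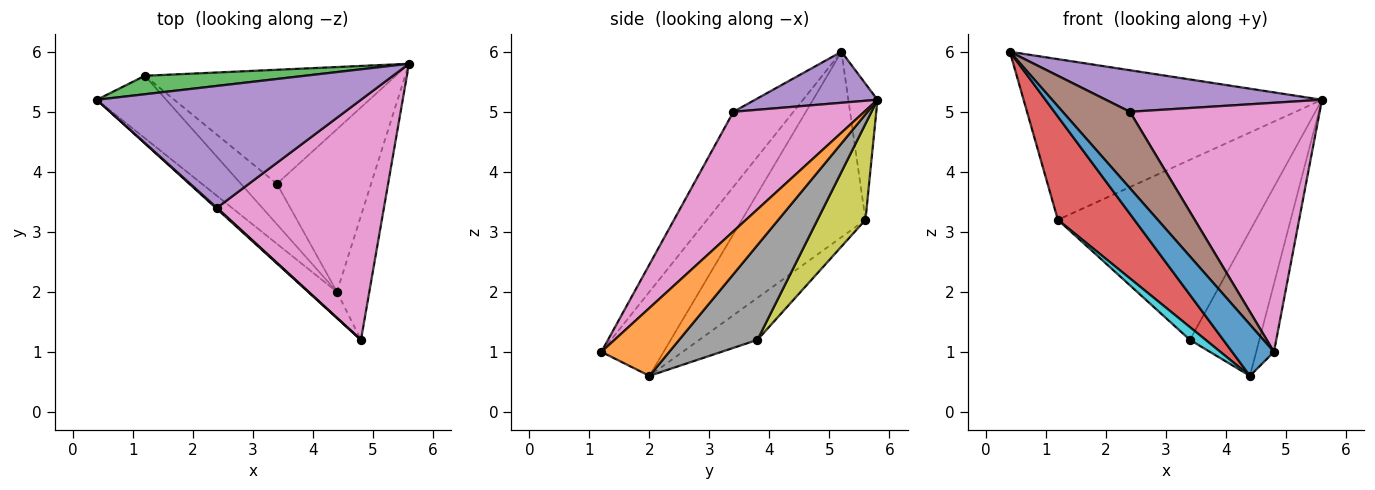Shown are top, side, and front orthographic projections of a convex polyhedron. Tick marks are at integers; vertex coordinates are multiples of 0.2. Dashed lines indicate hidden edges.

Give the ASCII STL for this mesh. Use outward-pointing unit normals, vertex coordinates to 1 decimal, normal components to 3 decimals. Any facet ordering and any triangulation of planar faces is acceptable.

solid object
 facet normal -0.799 -0.536 -0.274
  outer loop
   vertex 4.4 2.0 0.6
   vertex 4.8 1.2 1.0
   vertex 0.4 5.2 6.0
  endloop
 endfacet
 facet normal 0.878 0.230 -0.419
  outer loop
   vertex 4.4 2.0 0.6
   vertex 5.6 5.8 5.2
   vertex 4.8 1.2 1.0
  endloop
 endfacet
 facet normal -0.097 0.989 0.114
  outer loop
   vertex 1.2 5.6 3.2
   vertex 0.4 5.2 6.0
   vertex 5.6 5.8 5.2
  endloop
 endfacet
 facet normal -0.810 -0.501 -0.303
  outer loop
   vertex 1.2 5.6 3.2
   vertex 4.4 2.0 0.6
   vertex 0.4 5.2 6.0
  endloop
 endfacet
 facet normal 0.180 -0.317 0.931
  outer loop
   vertex 2.4 3.4 5.0
   vertex 5.6 5.8 5.2
   vertex 0.4 5.2 6.0
  endloop
 endfacet
 facet normal -0.666 -0.746 0.011
  outer loop
   vertex 2.4 3.4 5.0
   vertex 0.4 5.2 6.0
   vertex 4.8 1.2 1.0
  endloop
 endfacet
 facet normal 0.445 -0.645 0.622
  outer loop
   vertex 2.4 3.4 5.0
   vertex 4.8 1.2 1.0
   vertex 5.6 5.8 5.2
  endloop
 endfacet
 facet normal 0.601 0.532 -0.597
  outer loop
   vertex 3.4 3.8 1.2
   vertex 5.6 5.8 5.2
   vertex 4.4 2.0 0.6
  endloop
 endfacet
 facet normal 0.201 0.828 -0.524
  outer loop
   vertex 3.4 3.8 1.2
   vertex 1.2 5.6 3.2
   vertex 5.6 5.8 5.2
  endloop
 endfacet
 facet normal -0.744 -0.201 -0.638
  outer loop
   vertex 3.4 3.8 1.2
   vertex 4.4 2.0 0.6
   vertex 1.2 5.6 3.2
  endloop
 endfacet
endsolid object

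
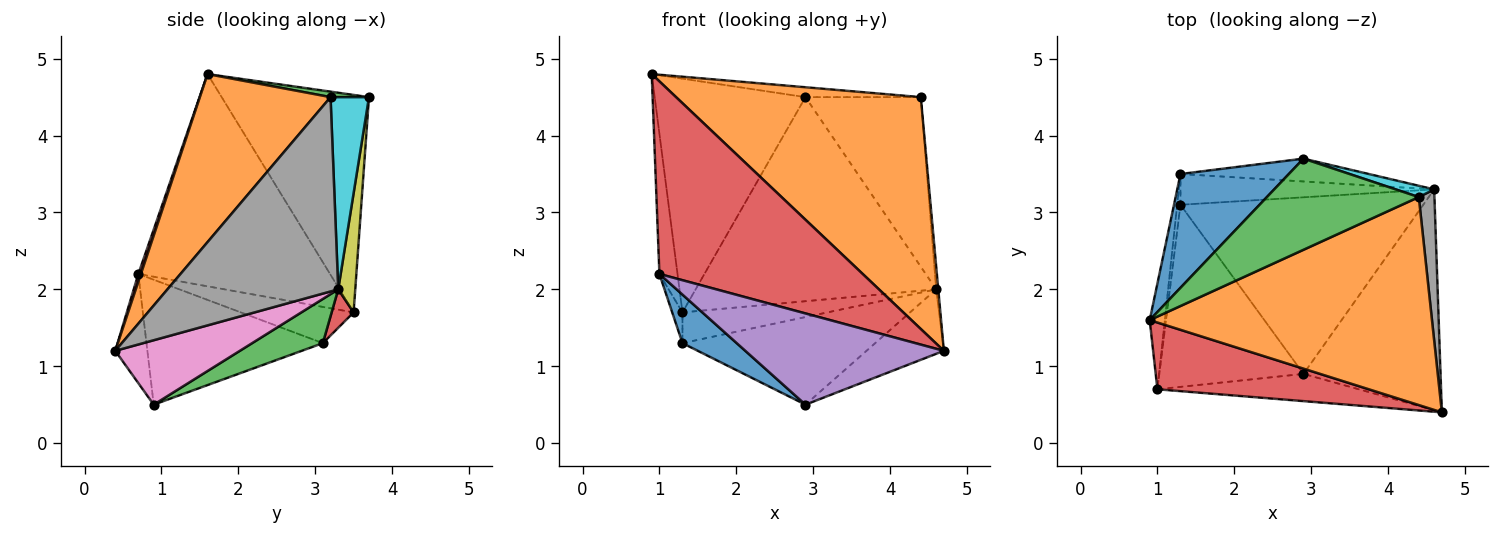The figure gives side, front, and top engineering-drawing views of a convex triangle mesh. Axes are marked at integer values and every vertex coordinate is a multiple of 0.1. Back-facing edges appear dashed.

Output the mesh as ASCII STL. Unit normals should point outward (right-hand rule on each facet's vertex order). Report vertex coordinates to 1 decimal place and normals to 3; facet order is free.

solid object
 facet normal -0.660 0.676 0.329
  outer loop
   vertex 1.3 3.5 1.7
   vertex 0.9 1.6 4.8
   vertex 2.9 3.7 4.5
  endloop
 endfacet
 facet normal 0.369 -0.692 0.621
  outer loop
   vertex 4.4 3.2 4.5
   vertex 0.9 1.6 4.8
   vertex 4.7 0.4 1.2
  endloop
 endfacet
 facet normal 0.036 0.108 0.994
  outer loop
   vertex 4.4 3.2 4.5
   vertex 2.9 3.7 4.5
   vertex 0.9 1.6 4.8
  endloop
 endfacet
 facet normal 0.012 -0.945 0.327
  outer loop
   vertex 1.0 0.7 2.2
   vertex 4.7 0.4 1.2
   vertex 0.9 1.6 4.8
  endloop
 endfacet
 facet normal -0.153 -0.947 -0.283
  outer loop
   vertex 1.0 0.7 2.2
   vertex 2.9 0.9 0.5
   vertex 4.7 0.4 1.2
  endloop
 endfacet
 facet normal -0.993 0.094 -0.071
  outer loop
   vertex 1.0 0.7 2.2
   vertex 0.9 1.6 4.8
   vertex 1.3 3.5 1.7
  endloop
 endfacet
 facet normal 0.411 0.256 -0.875
  outer loop
   vertex 4.6 3.3 2.0
   vertex 4.7 0.4 1.2
   vertex 2.9 0.9 0.5
  endloop
 endfacet
 facet normal 0.997 0.012 0.080
  outer loop
   vertex 4.6 3.3 2.0
   vertex 4.4 3.2 4.5
   vertex 4.7 0.4 1.2
  endloop
 endfacet
 facet normal 0.070 0.991 -0.111
  outer loop
   vertex 4.6 3.3 2.0
   vertex 1.3 3.5 1.7
   vertex 2.9 3.7 4.5
  endloop
 endfacet
 facet normal 0.316 0.947 0.063
  outer loop
   vertex 4.6 3.3 2.0
   vertex 2.9 3.7 4.5
   vertex 4.4 3.2 4.5
  endloop
 endfacet
 facet normal -0.642 -0.198 -0.741
  outer loop
   vertex 1.3 3.1 1.3
   vertex 2.9 0.9 0.5
   vertex 1.0 0.7 2.2
  endloop
 endfacet
 facet normal -0.992 0.090 -0.090
  outer loop
   vertex 1.3 3.1 1.3
   vertex 1.0 0.7 2.2
   vertex 1.3 3.5 1.7
  endloop
 endfacet
 facet normal 0.161 0.439 -0.884
  outer loop
   vertex 1.3 3.1 1.3
   vertex 4.6 3.3 2.0
   vertex 2.9 0.9 0.5
  endloop
 endfacet
 facet normal 0.107 0.703 -0.703
  outer loop
   vertex 1.3 3.1 1.3
   vertex 1.3 3.5 1.7
   vertex 4.6 3.3 2.0
  endloop
 endfacet
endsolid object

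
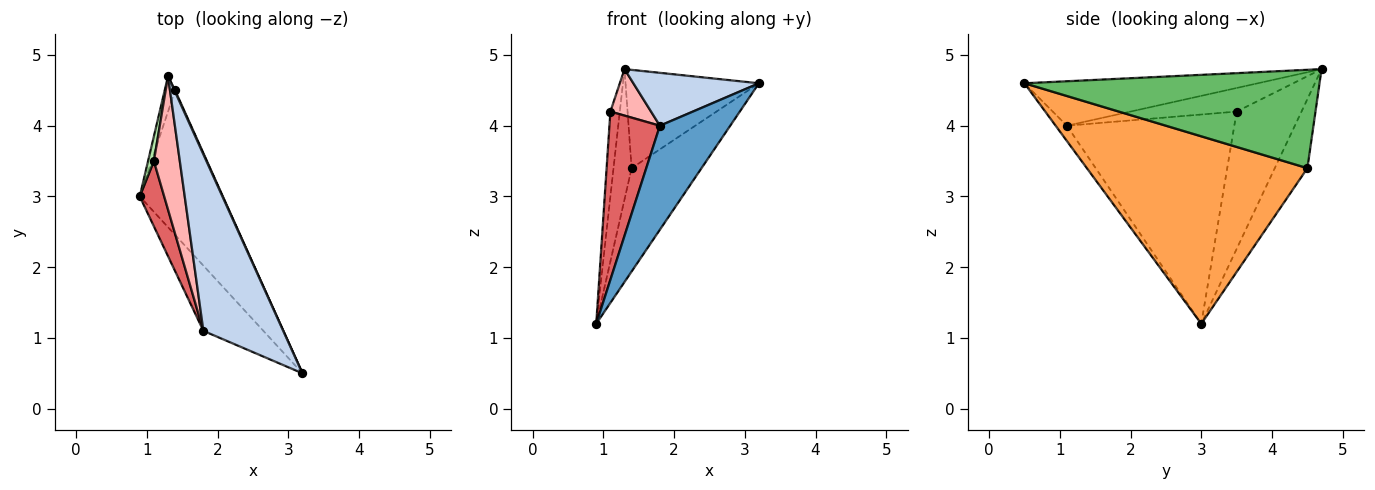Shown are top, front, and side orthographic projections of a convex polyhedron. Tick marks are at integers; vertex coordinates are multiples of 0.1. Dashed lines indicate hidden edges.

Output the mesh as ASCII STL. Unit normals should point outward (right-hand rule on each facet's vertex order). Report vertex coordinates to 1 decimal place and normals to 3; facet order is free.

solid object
 facet normal -0.134 -0.839 -0.527
  outer loop
   vertex 1.8 1.1 4.0
   vertex 0.9 3.0 1.2
   vertex 3.2 0.5 4.6
  endloop
 endfacet
 facet normal -0.471 -0.253 0.845
  outer loop
   vertex 1.8 1.1 4.0
   vertex 3.2 0.5 4.6
   vertex 1.3 4.7 4.8
  endloop
 endfacet
 facet normal 0.878 0.278 -0.389
  outer loop
   vertex 1.4 4.5 3.4
   vertex 3.2 0.5 4.6
   vertex 0.9 3.0 1.2
  endloop
 endfacet
 facet normal -0.867 0.481 -0.131
  outer loop
   vertex 1.4 4.5 3.4
   vertex 0.9 3.0 1.2
   vertex 1.3 4.7 4.8
  endloop
 endfacet
 facet normal 0.911 0.412 0.006
  outer loop
   vertex 1.4 4.5 3.4
   vertex 1.3 4.7 4.8
   vertex 3.2 0.5 4.6
  endloop
 endfacet
 facet normal -0.989 0.144 0.042
  outer loop
   vertex 1.1 3.5 4.2
   vertex 1.3 4.7 4.8
   vertex 0.9 3.0 1.2
  endloop
 endfacet
 facet normal -0.952 -0.287 0.111
  outer loop
   vertex 1.1 3.5 4.2
   vertex 0.9 3.0 1.2
   vertex 1.8 1.1 4.0
  endloop
 endfacet
 facet normal -0.651 -0.250 0.717
  outer loop
   vertex 1.1 3.5 4.2
   vertex 1.8 1.1 4.0
   vertex 1.3 4.7 4.8
  endloop
 endfacet
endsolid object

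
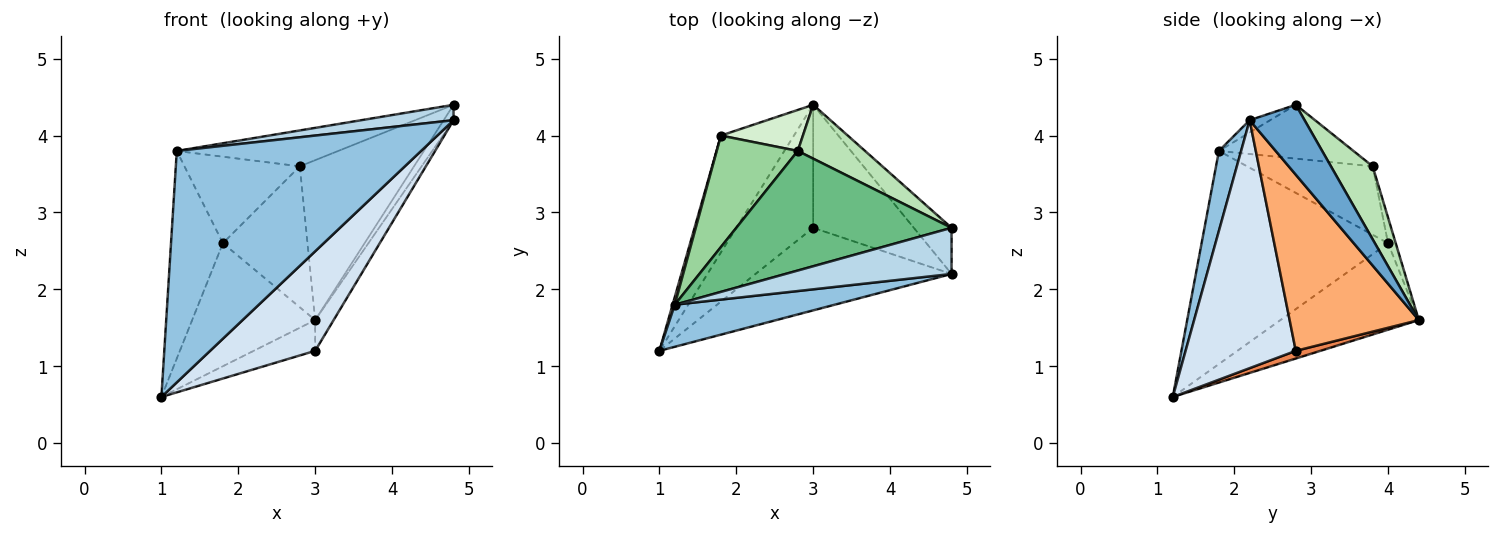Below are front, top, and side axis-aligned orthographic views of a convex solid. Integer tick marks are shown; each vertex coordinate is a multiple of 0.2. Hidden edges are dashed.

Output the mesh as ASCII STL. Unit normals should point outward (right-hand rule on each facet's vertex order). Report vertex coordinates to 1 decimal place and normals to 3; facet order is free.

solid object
 facet normal 0.869 0.156 -0.469
  outer loop
   vertex 4.8 2.8 4.4
   vertex 4.8 2.2 4.2
   vertex 3.0 4.4 1.6
  endloop
 endfacet
 facet normal 0.089 -0.980 0.178
  outer loop
   vertex 1.2 1.8 3.8
   vertex 1.0 1.2 0.6
   vertex 4.8 2.2 4.2
  endloop
 endfacet
 facet normal -0.070 -0.315 0.946
  outer loop
   vertex 1.2 1.8 3.8
   vertex 4.8 2.2 4.2
   vertex 4.8 2.8 4.4
  endloop
 endfacet
 facet normal 0.628 -0.599 -0.497
  outer loop
   vertex 3.0 2.8 1.2
   vertex 4.8 2.2 4.2
   vertex 1.0 1.2 0.6
  endloop
 endfacet
 facet normal 0.097 0.241 -0.966
  outer loop
   vertex 3.0 2.8 1.2
   vertex 1.0 1.2 0.6
   vertex 3.0 4.4 1.6
  endloop
 endfacet
 facet normal 0.862 0.123 -0.492
  outer loop
   vertex 3.0 2.8 1.2
   vertex 3.0 4.4 1.6
   vertex 4.8 2.2 4.2
  endloop
 endfacet
 facet normal -0.632 0.562 -0.534
  outer loop
   vertex 1.8 4.0 2.6
   vertex 3.0 4.4 1.6
   vertex 1.0 1.2 0.6
  endloop
 endfacet
 facet normal -0.963 0.268 0.010
  outer loop
   vertex 1.8 4.0 2.6
   vertex 1.0 1.2 0.6
   vertex 1.2 1.8 3.8
  endloop
 endfacet
 facet normal -0.233 0.279 0.931
  outer loop
   vertex 2.8 3.8 3.6
   vertex 1.2 1.8 3.8
   vertex 4.8 2.8 4.4
  endloop
 endfacet
 facet normal -0.555 0.510 0.657
  outer loop
   vertex 2.8 3.8 3.6
   vertex 1.8 4.0 2.6
   vertex 1.2 1.8 3.8
  endloop
 endfacet
 facet normal 0.327 0.896 0.301
  outer loop
   vertex 2.8 3.8 3.6
   vertex 4.8 2.8 4.4
   vertex 3.0 4.4 1.6
  endloop
 endfacet
 facet normal -0.087 0.957 0.278
  outer loop
   vertex 2.8 3.8 3.6
   vertex 3.0 4.4 1.6
   vertex 1.8 4.0 2.6
  endloop
 endfacet
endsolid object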